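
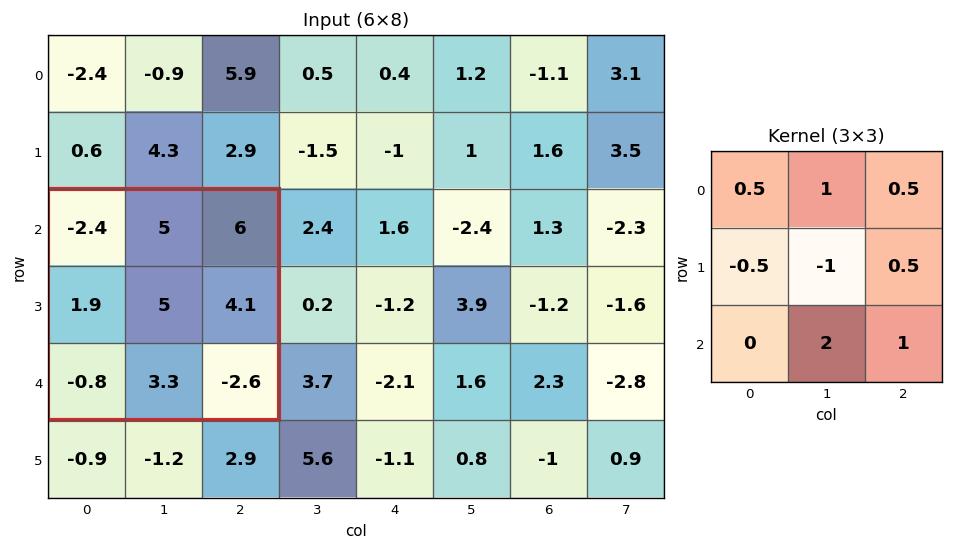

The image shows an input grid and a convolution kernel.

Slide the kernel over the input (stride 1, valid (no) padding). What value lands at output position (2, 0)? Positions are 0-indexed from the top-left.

6.9

The receptive field on the input at this output position is [-2.4 5 6 / 1.9 5 4.1 / -0.8 3.3 -2.6]. Elementwise product with the kernel and sum: -2.4·0.5 + 5·1 + 6·0.5 + 1.9·-0.5 + 5·-1 + 4.1·0.5 + 3.3·2 + -2.6·1.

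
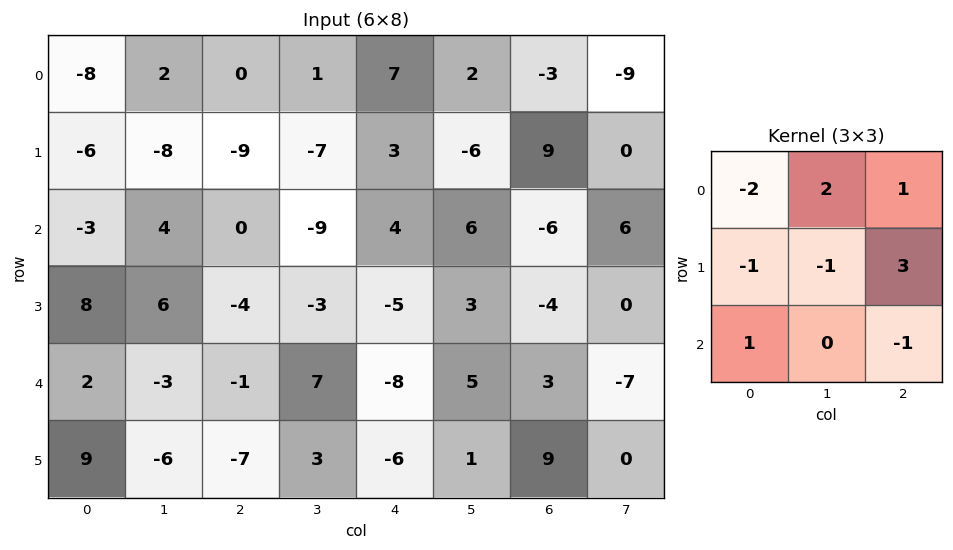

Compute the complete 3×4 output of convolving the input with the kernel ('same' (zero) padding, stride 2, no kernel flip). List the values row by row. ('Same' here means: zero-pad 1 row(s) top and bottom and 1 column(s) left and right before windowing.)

Output[0,0]: The receptive field on the zero-padded input at this output position is [0 0 0 / 0 -8 2 / 0 -6 -8]. Elementwise product with the kernel and sum: 0·-2 + 0·2 + 0·1 + 0·-1 + -8·-1 + 2·3 + 0·1 + -8·-1.
Output[0,1]: The receptive field on the zero-padded input at this output position is [0 0 0 / 2 0 1 / -8 -9 -7]. Elementwise product with the kernel and sum: 0·-2 + 0·2 + 0·1 + 2·-1 + 0·-1 + 1·3 + -8·1 + -7·-1.

22 0 -3 -32
-11 -31 31 51
17 -7 17 -42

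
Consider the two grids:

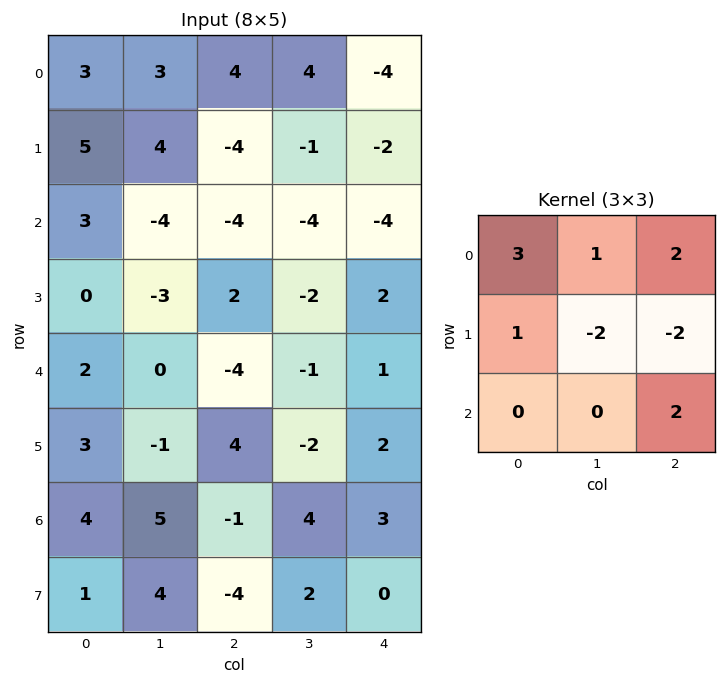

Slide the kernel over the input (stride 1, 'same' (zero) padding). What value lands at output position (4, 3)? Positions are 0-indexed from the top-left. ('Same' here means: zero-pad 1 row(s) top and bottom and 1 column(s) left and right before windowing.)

8

The receptive field on the zero-padded input at this output position is [2 -2 2 / -4 -1 1 / 4 -2 2]. Elementwise product with the kernel and sum: 2·3 + -2·1 + 2·2 + -4·1 + -1·-2 + 1·-2 + 2·2.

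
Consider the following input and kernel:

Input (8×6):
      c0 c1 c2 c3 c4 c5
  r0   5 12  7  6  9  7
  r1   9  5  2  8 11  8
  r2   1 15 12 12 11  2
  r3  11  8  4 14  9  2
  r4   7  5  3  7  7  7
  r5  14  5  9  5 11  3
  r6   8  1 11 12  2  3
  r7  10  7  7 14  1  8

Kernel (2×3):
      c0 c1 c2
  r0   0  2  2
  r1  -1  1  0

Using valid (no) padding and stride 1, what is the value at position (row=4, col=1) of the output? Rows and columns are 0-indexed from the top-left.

24

The receptive field on the input at this output position is [5 3 7 / 5 9 5]. Elementwise product with the kernel and sum: 3·2 + 7·2 + 5·-1 + 9·1.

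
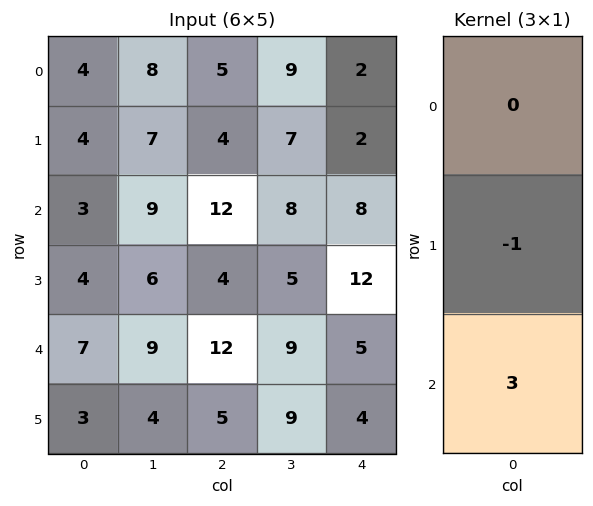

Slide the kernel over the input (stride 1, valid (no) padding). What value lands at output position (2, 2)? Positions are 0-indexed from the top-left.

32

The receptive field on the input at this output position is [12 / 4 / 12]. Elementwise product with the kernel and sum: 4·-1 + 12·3.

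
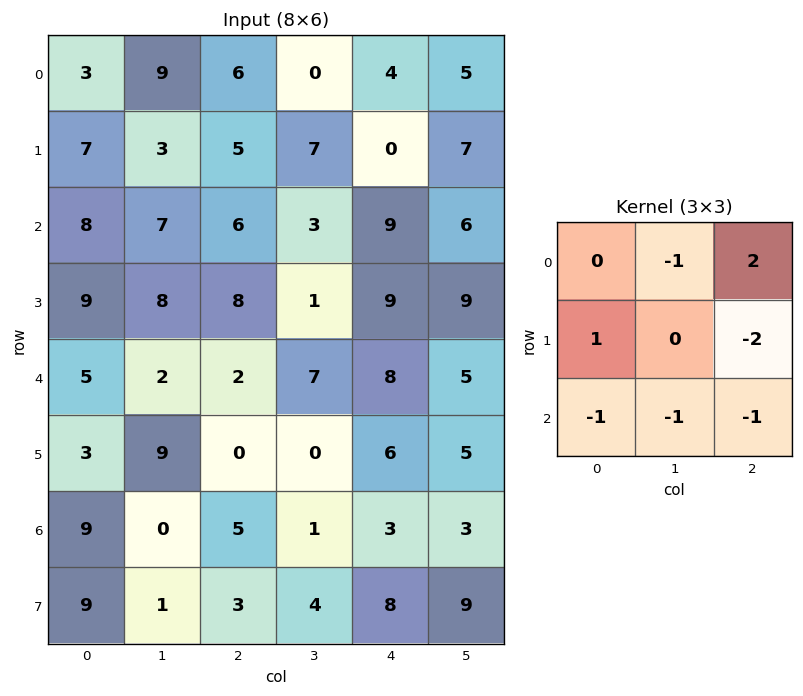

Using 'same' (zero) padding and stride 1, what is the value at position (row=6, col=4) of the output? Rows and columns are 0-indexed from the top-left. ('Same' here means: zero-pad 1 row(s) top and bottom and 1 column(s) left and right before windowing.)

-22

The receptive field on the zero-padded input at this output position is [0 6 5 / 1 3 3 / 4 8 9]. Elementwise product with the kernel and sum: 6·-1 + 5·2 + 1·1 + 3·-2 + 4·-1 + 8·-1 + 9·-1.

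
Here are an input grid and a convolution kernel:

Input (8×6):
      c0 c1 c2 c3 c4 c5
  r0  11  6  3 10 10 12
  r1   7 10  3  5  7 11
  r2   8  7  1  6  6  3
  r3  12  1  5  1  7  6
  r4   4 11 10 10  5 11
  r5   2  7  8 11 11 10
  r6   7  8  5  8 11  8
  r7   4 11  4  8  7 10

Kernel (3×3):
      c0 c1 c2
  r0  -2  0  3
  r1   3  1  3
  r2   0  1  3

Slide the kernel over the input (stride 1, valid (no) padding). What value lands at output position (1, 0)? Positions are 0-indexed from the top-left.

45

The receptive field on the input at this output position is [7 10 3 / 8 7 1 / 12 1 5]. Elementwise product with the kernel and sum: 7·-2 + 3·3 + 8·3 + 7·1 + 1·3 + 1·1 + 5·3.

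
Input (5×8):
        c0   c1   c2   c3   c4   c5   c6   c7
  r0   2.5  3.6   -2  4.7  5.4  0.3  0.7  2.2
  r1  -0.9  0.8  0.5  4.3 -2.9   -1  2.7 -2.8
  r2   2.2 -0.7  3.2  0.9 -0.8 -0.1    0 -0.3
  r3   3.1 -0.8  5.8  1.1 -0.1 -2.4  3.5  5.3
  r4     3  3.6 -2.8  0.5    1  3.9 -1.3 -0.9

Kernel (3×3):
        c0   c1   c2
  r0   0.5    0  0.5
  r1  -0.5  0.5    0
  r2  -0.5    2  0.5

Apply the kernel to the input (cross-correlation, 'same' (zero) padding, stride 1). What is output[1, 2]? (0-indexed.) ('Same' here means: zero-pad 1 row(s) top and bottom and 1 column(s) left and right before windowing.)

11.2

The receptive field on the zero-padded input at this output position is [3.6 -2 4.7 / 0.8 0.5 4.3 / -0.7 3.2 0.9]. Elementwise product with the kernel and sum: 3.6·0.5 + 4.7·0.5 + 0.8·-0.5 + 0.5·0.5 + -0.7·-0.5 + 3.2·2 + 0.9·0.5.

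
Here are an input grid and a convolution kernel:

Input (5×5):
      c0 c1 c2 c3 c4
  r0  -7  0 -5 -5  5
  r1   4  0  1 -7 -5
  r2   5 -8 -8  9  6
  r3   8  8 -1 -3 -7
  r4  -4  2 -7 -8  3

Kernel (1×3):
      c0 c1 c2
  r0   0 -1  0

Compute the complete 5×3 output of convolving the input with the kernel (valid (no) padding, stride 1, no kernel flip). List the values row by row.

Output[0,0]: The receptive field on the input at this output position is [-7 0 -5]. Elementwise product with the kernel and sum: 0·-1.

0 5 5
0 -1 7
8 8 -9
-8 1 3
-2 7 8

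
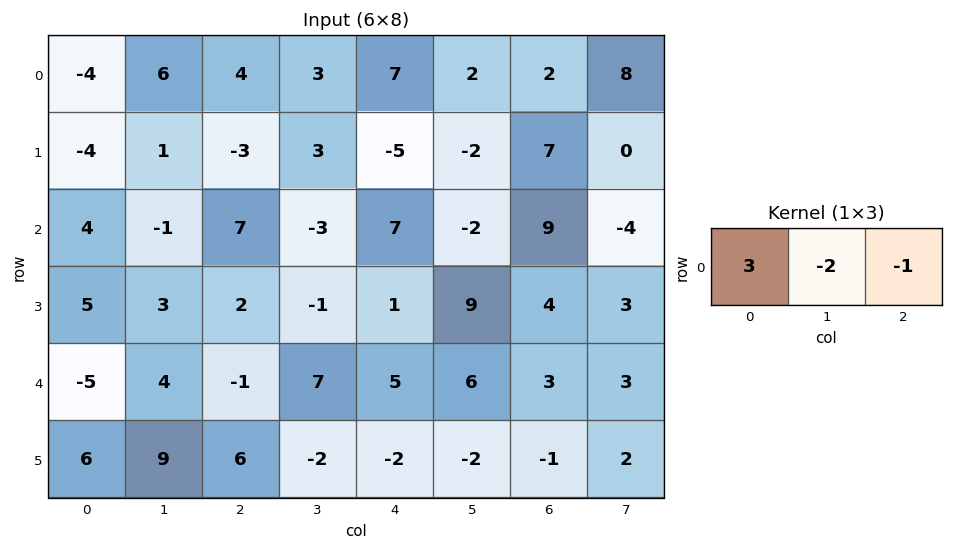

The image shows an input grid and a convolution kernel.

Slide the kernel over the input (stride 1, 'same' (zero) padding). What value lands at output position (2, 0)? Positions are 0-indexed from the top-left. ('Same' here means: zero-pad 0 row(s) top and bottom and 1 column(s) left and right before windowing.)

-7

The receptive field on the zero-padded input at this output position is [0 4 -1]. Elementwise product with the kernel and sum: 0·3 + 4·-2 + -1·-1.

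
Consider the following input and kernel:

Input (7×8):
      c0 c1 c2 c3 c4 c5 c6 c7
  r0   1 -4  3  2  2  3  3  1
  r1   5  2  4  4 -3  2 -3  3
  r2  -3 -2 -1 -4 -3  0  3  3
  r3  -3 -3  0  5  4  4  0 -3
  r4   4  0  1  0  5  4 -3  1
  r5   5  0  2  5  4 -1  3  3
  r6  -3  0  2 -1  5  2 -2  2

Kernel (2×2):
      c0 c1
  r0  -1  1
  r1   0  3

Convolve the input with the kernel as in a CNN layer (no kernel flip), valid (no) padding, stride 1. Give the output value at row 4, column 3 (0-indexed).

17

The receptive field on the input at this output position is [0 5 / 5 4]. Elementwise product with the kernel and sum: 0·-1 + 5·1 + 4·3.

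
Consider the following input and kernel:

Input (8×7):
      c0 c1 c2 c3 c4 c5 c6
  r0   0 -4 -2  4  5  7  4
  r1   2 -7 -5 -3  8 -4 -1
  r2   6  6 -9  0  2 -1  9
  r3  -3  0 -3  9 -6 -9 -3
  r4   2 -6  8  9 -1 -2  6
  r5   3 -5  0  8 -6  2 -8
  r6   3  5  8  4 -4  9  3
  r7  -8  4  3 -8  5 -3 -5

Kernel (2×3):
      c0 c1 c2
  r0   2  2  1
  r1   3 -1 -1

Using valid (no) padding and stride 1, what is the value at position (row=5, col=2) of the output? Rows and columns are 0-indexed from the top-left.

34

The receptive field on the input at this output position is [0 8 -6 / 8 4 -4]. Elementwise product with the kernel and sum: 0·2 + 8·2 + -6·1 + 8·3 + 4·-1 + -4·-1.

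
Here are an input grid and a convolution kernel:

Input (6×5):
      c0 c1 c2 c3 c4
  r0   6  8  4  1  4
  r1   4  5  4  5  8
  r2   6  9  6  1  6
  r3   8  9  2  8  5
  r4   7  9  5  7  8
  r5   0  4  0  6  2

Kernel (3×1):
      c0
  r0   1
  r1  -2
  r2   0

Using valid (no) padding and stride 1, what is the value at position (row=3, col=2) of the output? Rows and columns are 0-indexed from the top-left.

-8

The receptive field on the input at this output position is [2 / 5 / 0]. Elementwise product with the kernel and sum: 2·1 + 5·-2.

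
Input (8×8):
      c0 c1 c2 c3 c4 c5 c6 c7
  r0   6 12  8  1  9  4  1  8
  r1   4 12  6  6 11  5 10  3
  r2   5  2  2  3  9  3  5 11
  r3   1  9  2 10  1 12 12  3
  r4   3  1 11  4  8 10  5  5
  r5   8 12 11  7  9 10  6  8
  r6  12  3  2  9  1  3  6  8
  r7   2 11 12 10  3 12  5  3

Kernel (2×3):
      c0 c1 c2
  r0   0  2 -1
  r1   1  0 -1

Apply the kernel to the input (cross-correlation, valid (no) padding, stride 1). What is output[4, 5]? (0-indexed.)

The receptive field on the input at this output position is [10 5 5 / 10 6 8]. Elementwise product with the kernel and sum: 5·2 + 5·-1 + 10·1 + 8·-1.

7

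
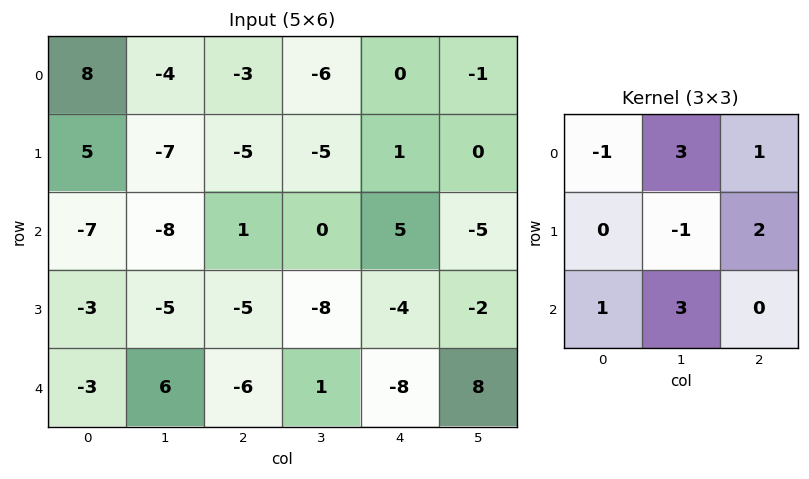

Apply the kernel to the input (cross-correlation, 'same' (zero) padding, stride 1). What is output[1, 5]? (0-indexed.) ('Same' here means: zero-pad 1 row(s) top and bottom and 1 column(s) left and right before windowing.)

-13

The receptive field on the zero-padded input at this output position is [0 -1 0 / 1 0 0 / 5 -5 0]. Elementwise product with the kernel and sum: 0·-1 + -1·3 + 0·1 + 0·-1 + 0·2 + 5·1 + -5·3.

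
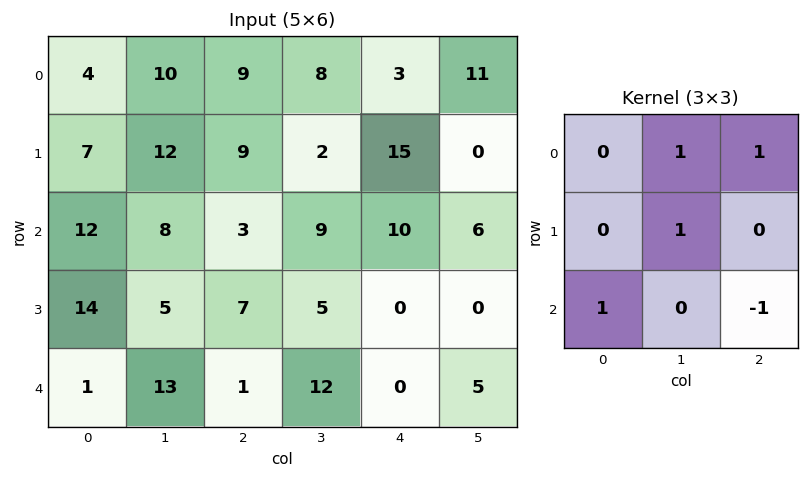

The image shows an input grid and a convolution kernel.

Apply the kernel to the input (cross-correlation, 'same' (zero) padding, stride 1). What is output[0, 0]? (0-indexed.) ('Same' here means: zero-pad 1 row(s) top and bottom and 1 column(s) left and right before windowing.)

The receptive field on the zero-padded input at this output position is [0 0 0 / 0 4 10 / 0 7 12]. Elementwise product with the kernel and sum: 0·1 + 0·1 + 4·1 + 0·1 + 12·-1.

-8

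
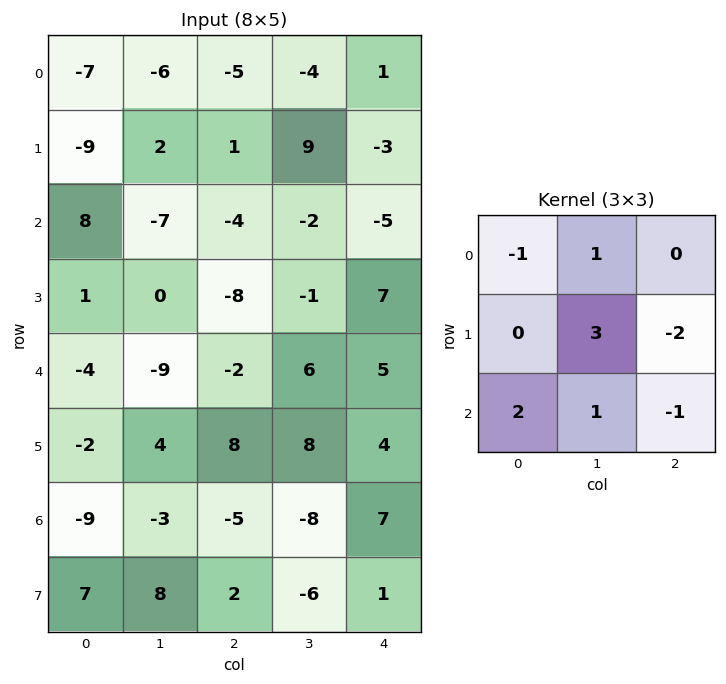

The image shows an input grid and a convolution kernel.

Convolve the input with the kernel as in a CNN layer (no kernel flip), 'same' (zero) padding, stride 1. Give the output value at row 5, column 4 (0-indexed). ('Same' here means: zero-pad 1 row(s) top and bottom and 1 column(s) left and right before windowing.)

2

The receptive field on the zero-padded input at this output position is [6 5 0 / 8 4 0 / -8 7 0]. Elementwise product with the kernel and sum: 6·-1 + 5·1 + 4·3 + 0·-2 + -8·2 + 7·1 + 0·-1.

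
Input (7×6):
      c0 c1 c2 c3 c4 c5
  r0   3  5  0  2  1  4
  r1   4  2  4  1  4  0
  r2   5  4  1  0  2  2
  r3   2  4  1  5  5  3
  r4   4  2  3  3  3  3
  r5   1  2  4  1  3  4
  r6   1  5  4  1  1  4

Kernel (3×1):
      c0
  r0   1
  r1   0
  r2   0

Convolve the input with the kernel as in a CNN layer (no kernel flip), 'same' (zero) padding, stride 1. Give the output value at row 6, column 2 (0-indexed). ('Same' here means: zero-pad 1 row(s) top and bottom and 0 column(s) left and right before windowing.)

The receptive field on the zero-padded input at this output position is [4 / 4 / 0]. Elementwise product with the kernel and sum: 4·1.

4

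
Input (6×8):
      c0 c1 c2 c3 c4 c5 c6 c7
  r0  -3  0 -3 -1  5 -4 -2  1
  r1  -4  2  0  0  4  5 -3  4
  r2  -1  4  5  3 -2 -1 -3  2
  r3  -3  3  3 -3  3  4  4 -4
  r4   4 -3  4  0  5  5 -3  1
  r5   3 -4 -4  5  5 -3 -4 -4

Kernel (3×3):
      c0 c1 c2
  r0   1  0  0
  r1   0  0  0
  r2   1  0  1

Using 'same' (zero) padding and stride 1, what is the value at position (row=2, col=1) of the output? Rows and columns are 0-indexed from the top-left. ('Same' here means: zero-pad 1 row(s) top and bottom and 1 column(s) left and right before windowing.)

The receptive field on the zero-padded input at this output position is [-4 2 0 / -1 4 5 / -3 3 3]. Elementwise product with the kernel and sum: -4·1 + -3·1 + 3·1.

-4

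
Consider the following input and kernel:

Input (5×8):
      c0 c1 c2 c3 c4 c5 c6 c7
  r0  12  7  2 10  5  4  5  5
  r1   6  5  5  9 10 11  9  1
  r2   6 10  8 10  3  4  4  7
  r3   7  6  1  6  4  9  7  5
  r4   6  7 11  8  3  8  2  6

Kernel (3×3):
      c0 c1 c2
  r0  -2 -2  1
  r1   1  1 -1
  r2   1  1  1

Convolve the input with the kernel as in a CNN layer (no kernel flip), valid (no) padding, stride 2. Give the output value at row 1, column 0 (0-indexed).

12

The receptive field on the input at this output position is [6 10 8 / 7 6 1 / 6 7 11]. Elementwise product with the kernel and sum: 6·-2 + 10·-2 + 8·1 + 7·1 + 6·1 + 1·-1 + 6·1 + 7·1 + 11·1.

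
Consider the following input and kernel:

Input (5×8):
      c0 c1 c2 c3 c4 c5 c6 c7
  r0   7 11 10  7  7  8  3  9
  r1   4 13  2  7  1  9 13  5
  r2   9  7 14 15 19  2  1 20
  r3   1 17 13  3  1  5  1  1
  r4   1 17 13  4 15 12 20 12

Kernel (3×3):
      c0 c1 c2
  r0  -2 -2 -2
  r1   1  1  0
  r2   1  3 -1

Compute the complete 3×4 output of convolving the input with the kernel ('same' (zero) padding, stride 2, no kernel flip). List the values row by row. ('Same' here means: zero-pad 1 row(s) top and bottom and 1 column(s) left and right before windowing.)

6 33 15 54
-39 30 1 -44
-35 -36 1 18

Output[0,0]: The receptive field on the zero-padded input at this output position is [0 0 0 / 0 7 11 / 0 4 13]. Elementwise product with the kernel and sum: 0·-2 + 0·-2 + 0·-2 + 0·1 + 7·1 + 0·1 + 4·3 + 13·-1.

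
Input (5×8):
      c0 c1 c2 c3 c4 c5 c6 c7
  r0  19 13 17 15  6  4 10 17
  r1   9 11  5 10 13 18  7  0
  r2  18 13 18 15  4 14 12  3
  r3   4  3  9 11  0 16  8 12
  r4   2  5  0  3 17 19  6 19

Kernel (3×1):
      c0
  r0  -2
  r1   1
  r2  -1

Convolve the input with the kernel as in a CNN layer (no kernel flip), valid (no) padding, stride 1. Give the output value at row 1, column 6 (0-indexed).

-10

The receptive field on the input at this output position is [7 / 12 / 8]. Elementwise product with the kernel and sum: 7·-2 + 12·1 + 8·-1.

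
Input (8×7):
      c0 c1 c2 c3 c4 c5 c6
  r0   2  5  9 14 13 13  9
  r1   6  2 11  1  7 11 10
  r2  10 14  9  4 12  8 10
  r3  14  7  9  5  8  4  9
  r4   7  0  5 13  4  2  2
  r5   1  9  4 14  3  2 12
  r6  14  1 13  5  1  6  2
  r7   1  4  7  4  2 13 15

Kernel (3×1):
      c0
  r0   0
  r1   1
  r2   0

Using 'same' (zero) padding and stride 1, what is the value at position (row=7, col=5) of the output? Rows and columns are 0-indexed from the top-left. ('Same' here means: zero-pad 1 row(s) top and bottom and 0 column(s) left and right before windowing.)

13

The receptive field on the zero-padded input at this output position is [6 / 13 / 0]. Elementwise product with the kernel and sum: 13·1.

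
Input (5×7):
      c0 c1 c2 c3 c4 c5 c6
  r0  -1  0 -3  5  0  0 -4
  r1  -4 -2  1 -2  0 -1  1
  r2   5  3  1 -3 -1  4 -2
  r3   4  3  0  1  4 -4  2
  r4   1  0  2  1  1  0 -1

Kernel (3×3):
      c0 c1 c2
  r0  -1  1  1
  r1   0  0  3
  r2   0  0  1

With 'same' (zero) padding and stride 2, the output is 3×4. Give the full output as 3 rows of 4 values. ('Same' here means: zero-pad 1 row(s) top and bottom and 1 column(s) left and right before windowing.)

Output[0,0]: The receptive field on the zero-padded input at this output position is [0 0 0 / 0 -1 0 / 0 -4 -2]. Elementwise product with the kernel and sum: 0·-1 + 0·1 + 0·1 + 0·3 + -2·1.
Output[0,1]: The receptive field on the zero-padded input at this output position is [0 0 0 / 0 -3 5 / -2 1 -2]. Elementwise product with the kernel and sum: 0·-1 + 0·1 + 0·1 + 5·3 + -2·1.

-2 13 -1 0
6 -7 9 2
7 1 -1 6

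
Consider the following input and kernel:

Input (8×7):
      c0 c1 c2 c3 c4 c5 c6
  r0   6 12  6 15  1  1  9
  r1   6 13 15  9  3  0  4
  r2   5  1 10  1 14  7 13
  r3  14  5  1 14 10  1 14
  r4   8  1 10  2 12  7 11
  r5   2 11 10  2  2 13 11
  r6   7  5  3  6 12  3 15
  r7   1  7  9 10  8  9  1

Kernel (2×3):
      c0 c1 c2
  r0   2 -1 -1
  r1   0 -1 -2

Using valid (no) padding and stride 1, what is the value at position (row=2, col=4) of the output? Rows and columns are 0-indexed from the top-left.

The receptive field on the input at this output position is [14 7 13 / 10 1 14]. Elementwise product with the kernel and sum: 14·2 + 7·-1 + 13·-1 + 1·-1 + 14·-2.

-21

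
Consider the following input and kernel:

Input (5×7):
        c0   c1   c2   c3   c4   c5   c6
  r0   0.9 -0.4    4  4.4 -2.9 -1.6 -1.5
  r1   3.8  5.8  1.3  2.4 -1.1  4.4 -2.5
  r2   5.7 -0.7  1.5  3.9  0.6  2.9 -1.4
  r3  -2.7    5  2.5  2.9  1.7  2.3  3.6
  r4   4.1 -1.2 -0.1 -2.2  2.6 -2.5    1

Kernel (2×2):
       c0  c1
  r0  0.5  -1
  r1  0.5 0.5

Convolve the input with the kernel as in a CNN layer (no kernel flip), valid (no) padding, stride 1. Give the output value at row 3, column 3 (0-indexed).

-0.05

The receptive field on the input at this output position is [2.9 1.7 / -2.2 2.6]. Elementwise product with the kernel and sum: 2.9·0.5 + 1.7·-1 + -2.2·0.5 + 2.6·0.5.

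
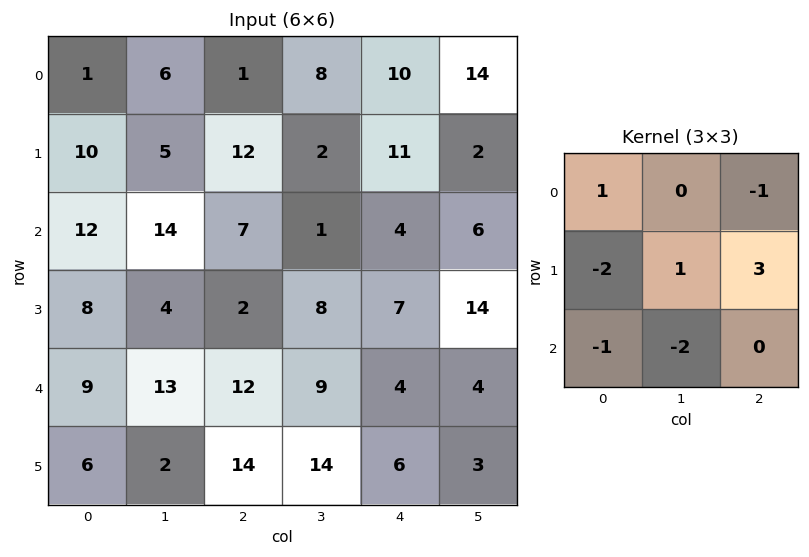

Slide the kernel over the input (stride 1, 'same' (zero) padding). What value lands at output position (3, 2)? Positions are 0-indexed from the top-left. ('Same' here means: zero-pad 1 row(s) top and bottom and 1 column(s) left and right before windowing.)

The receptive field on the zero-padded input at this output position is [14 7 1 / 4 2 8 / 13 12 9]. Elementwise product with the kernel and sum: 14·1 + 1·-1 + 4·-2 + 2·1 + 8·3 + 13·-1 + 12·-2.

-6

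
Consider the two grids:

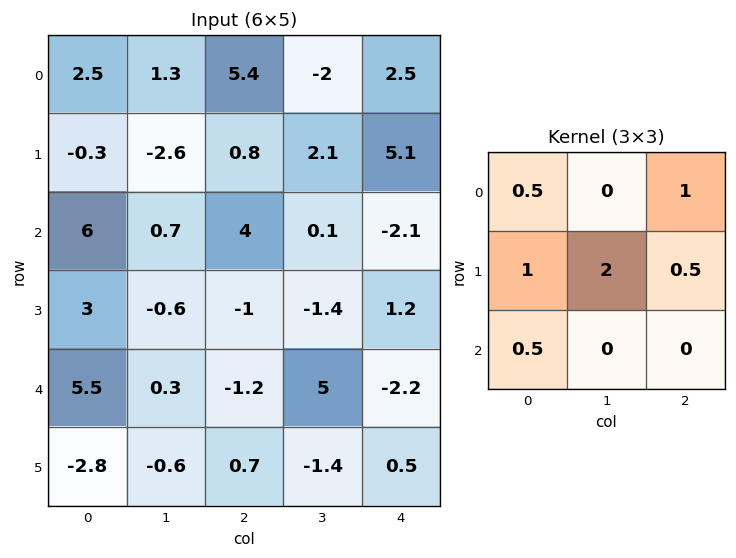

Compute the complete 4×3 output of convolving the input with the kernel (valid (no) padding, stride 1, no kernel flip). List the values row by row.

4.55 -0.95 14.75
11.55 9.25 8.15
11.05 -2.7 -3.9
4.6 -1.6 8.75

Output[0,0]: The receptive field on the input at this output position is [2.5 1.3 5.4 / -0.3 -2.6 0.8 / 6 0.7 4]. Elementwise product with the kernel and sum: 2.5·0.5 + 5.4·1 + -0.3·1 + -2.6·2 + 0.8·0.5 + 6·0.5.
Output[0,1]: The receptive field on the input at this output position is [1.3 5.4 -2 / -2.6 0.8 2.1 / 0.7 4 0.1]. Elementwise product with the kernel and sum: 1.3·0.5 + -2·1 + -2.6·1 + 0.8·2 + 2.1·0.5 + 0.7·0.5.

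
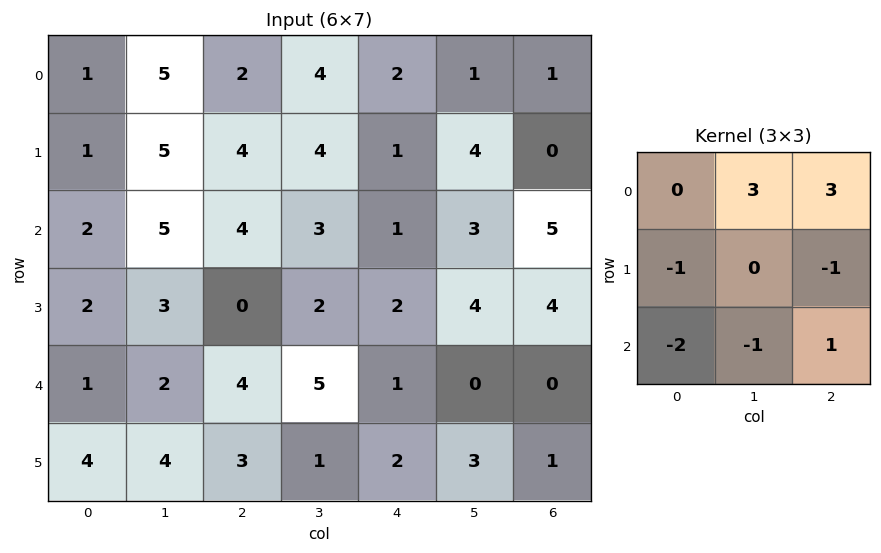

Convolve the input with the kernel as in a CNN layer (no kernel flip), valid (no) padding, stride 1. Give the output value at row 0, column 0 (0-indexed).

11

The receptive field on the input at this output position is [1 5 2 / 1 5 4 / 2 5 4]. Elementwise product with the kernel and sum: 5·3 + 2·3 + 1·-1 + 4·-1 + 2·-2 + 5·-1 + 4·1.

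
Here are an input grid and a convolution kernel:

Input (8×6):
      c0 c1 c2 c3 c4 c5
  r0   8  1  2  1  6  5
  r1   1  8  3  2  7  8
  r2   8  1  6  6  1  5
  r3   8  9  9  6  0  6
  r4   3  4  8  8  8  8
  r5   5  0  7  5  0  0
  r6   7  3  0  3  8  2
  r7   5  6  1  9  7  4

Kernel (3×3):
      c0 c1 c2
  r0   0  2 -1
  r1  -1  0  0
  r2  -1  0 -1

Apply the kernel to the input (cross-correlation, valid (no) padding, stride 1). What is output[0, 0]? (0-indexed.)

-15

The receptive field on the input at this output position is [8 1 2 / 1 8 3 / 8 1 6]. Elementwise product with the kernel and sum: 1·2 + 2·-1 + 1·-1 + 8·-1 + 6·-1.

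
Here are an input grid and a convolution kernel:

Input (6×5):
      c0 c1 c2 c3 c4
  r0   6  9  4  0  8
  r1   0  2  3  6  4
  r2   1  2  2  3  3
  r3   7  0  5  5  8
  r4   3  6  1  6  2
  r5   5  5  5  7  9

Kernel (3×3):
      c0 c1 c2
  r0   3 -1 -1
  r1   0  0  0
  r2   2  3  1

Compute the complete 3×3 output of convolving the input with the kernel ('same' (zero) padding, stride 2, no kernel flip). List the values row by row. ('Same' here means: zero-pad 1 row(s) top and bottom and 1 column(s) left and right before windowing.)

Output[0,0]: The receptive field on the zero-padded input at this output position is [0 0 0 / 0 6 9 / 0 0 2]. Elementwise product with the kernel and sum: 0·3 + 0·-1 + 0·-1 + 0·2 + 0·3 + 2·1.

2 19 24
19 17 48
13 22 48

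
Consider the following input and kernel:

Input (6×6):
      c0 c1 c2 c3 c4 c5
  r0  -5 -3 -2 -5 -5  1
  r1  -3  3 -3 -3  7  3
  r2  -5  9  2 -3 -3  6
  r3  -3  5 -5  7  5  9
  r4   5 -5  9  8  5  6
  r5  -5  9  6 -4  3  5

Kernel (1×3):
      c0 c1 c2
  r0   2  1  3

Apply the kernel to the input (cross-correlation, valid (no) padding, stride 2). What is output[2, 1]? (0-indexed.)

The receptive field on the input at this output position is [9 8 5]. Elementwise product with the kernel and sum: 9·2 + 8·1 + 5·3.

41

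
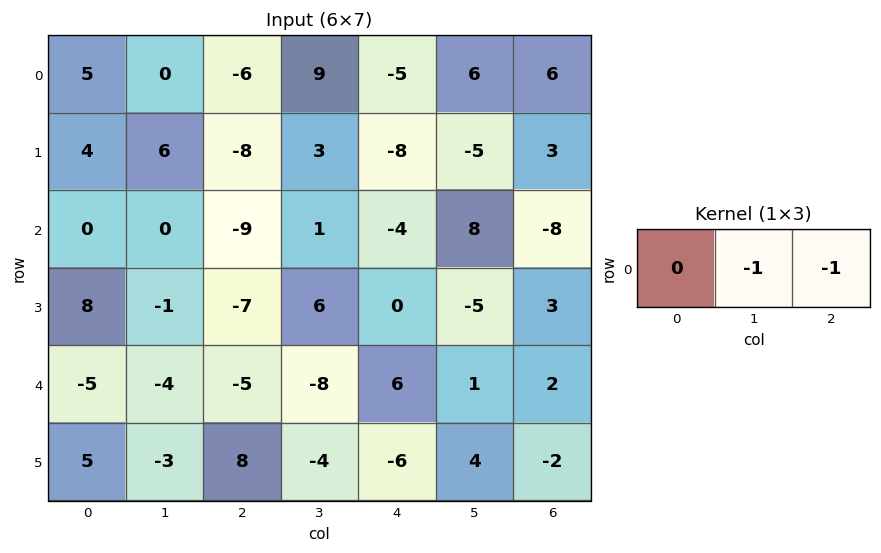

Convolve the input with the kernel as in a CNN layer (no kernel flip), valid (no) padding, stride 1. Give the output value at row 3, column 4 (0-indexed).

The receptive field on the input at this output position is [0 -5 3]. Elementwise product with the kernel and sum: -5·-1 + 3·-1.

2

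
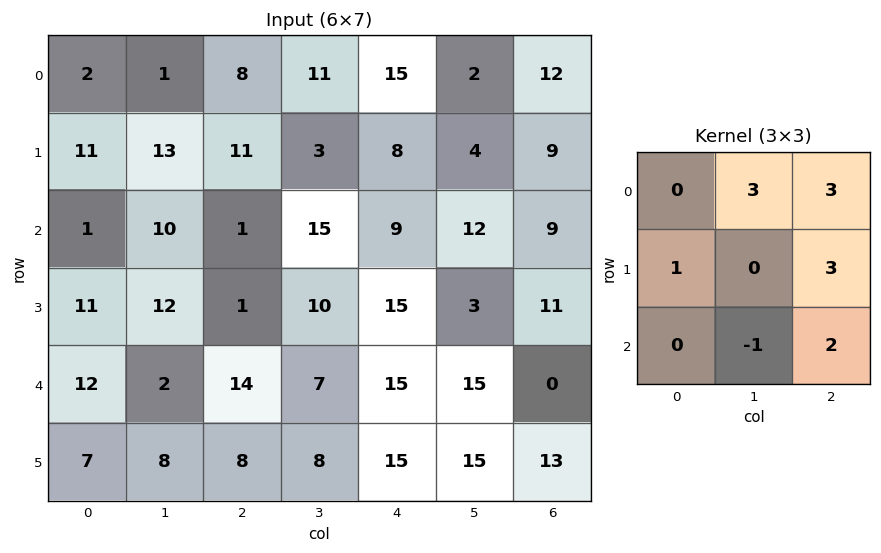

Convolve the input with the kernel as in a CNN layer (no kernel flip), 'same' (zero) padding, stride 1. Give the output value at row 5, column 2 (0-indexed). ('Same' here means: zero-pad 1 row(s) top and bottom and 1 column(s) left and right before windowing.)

The receptive field on the zero-padded input at this output position is [2 14 7 / 8 8 8 / 0 0 0]. Elementwise product with the kernel and sum: 14·3 + 7·3 + 8·1 + 8·3 + 0·-1 + 0·2.

95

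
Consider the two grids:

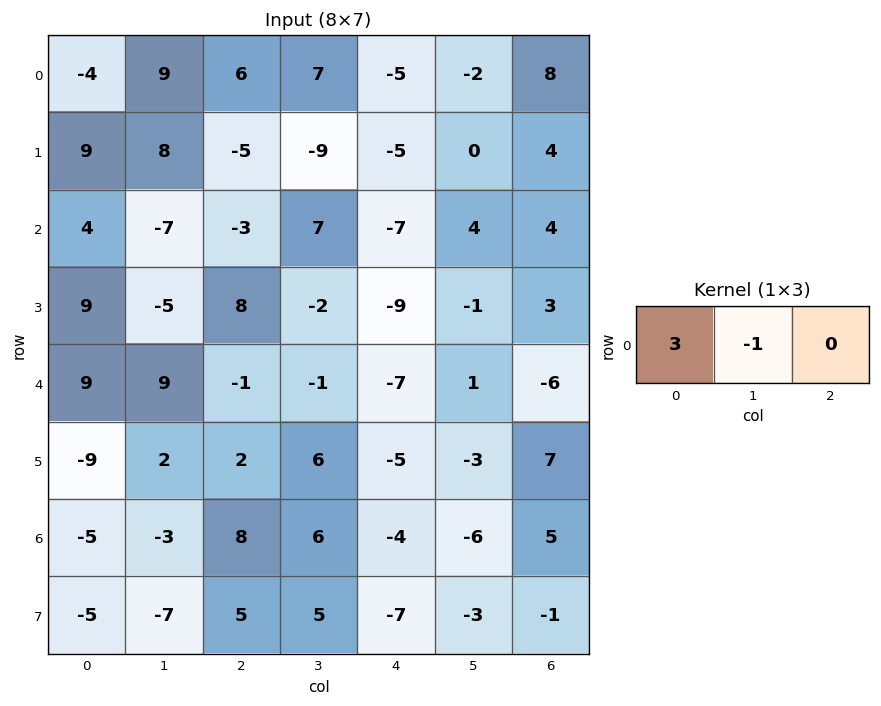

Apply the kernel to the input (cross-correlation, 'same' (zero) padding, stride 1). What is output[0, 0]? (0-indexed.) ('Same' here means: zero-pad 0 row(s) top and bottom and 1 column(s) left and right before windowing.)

4

The receptive field on the zero-padded input at this output position is [0 -4 9]. Elementwise product with the kernel and sum: 0·3 + -4·-1.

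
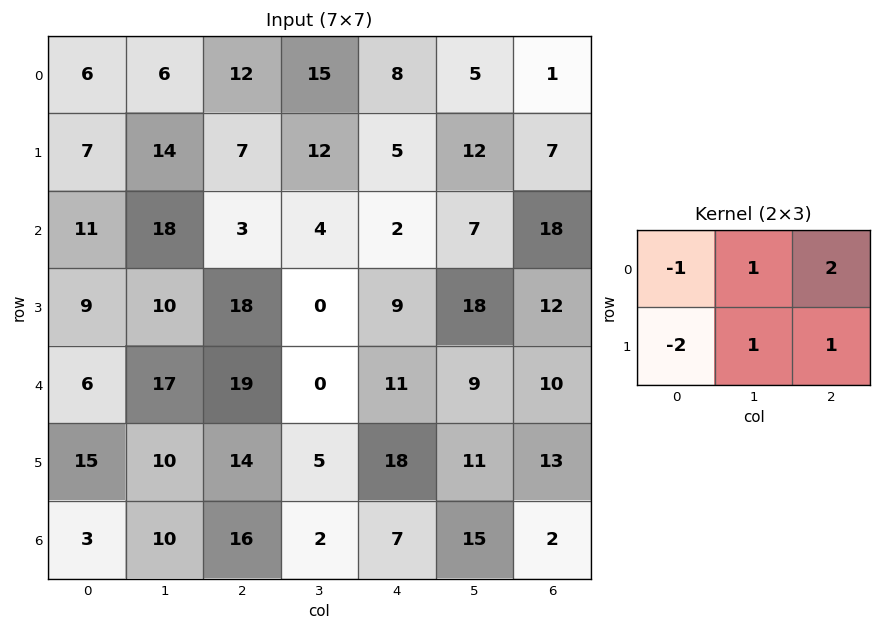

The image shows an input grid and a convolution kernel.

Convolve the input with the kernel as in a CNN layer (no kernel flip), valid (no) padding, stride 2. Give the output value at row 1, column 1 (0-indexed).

The receptive field on the input at this output position is [3 4 2 / 18 0 9]. Elementwise product with the kernel and sum: 3·-1 + 4·1 + 2·2 + 18·-2 + 0·1 + 9·1.

-22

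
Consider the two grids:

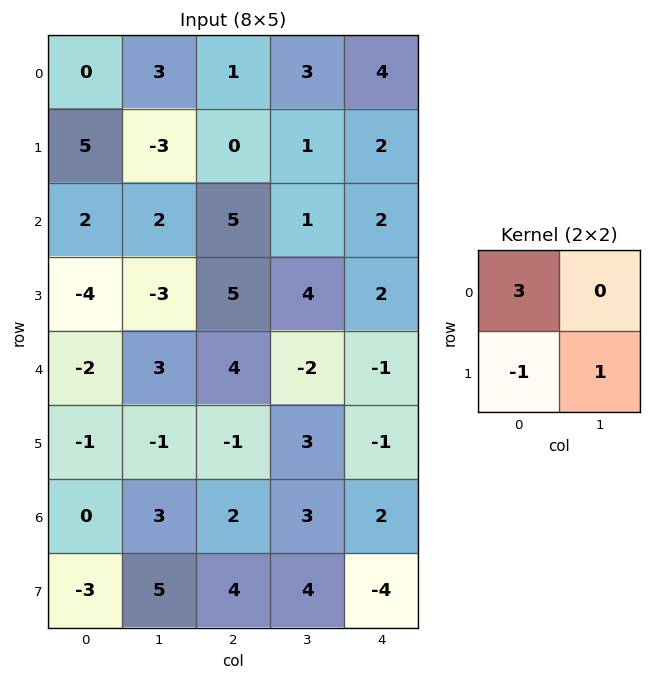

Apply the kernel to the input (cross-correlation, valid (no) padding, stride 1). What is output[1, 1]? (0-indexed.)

The receptive field on the input at this output position is [-3 0 / 2 5]. Elementwise product with the kernel and sum: -3·3 + 2·-1 + 5·1.

-6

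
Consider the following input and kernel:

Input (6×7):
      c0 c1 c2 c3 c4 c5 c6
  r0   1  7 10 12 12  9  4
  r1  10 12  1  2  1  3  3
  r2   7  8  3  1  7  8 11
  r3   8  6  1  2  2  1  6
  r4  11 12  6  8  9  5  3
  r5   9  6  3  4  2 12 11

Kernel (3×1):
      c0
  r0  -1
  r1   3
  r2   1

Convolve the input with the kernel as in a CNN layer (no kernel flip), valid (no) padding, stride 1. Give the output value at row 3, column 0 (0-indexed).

34

The receptive field on the input at this output position is [8 / 11 / 9]. Elementwise product with the kernel and sum: 8·-1 + 11·3 + 9·1.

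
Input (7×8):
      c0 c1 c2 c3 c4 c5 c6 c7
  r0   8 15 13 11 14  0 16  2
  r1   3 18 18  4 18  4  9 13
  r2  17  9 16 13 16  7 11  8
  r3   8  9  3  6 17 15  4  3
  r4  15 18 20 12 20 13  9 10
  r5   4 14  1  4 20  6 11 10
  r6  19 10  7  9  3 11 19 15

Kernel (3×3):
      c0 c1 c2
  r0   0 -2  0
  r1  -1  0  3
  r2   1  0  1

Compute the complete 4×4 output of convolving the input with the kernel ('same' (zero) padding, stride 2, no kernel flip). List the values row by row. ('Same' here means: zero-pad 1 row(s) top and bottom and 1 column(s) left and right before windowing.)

63 40 -3 23
30 9 -7 17
52 30 3 25
22 15 -16 12

Output[0,0]: The receptive field on the zero-padded input at this output position is [0 0 0 / 0 8 15 / 0 3 18]. Elementwise product with the kernel and sum: 0·-2 + 0·-1 + 15·3 + 0·1 + 18·1.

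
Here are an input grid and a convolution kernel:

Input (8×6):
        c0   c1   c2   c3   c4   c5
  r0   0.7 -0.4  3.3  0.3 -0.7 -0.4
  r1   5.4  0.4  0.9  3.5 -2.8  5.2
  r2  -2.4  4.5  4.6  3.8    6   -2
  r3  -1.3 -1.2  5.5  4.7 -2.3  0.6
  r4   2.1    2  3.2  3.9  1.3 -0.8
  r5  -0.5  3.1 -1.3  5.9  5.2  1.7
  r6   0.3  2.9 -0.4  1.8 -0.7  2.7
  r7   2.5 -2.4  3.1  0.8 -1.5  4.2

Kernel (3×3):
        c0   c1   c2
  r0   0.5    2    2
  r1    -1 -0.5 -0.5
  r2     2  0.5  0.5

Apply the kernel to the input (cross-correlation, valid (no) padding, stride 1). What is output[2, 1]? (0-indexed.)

The receptive field on the input at this output position is [4.5 4.6 3.8 / -1.2 5.5 4.7 / 2 3.2 3.9]. Elementwise product with the kernel and sum: 4.5·0.5 + 4.6·2 + 3.8·2 + -1.2·-1 + 5.5·-0.5 + 4.7·-0.5 + 2·2 + 3.2·0.5 + 3.9·0.5.

22.7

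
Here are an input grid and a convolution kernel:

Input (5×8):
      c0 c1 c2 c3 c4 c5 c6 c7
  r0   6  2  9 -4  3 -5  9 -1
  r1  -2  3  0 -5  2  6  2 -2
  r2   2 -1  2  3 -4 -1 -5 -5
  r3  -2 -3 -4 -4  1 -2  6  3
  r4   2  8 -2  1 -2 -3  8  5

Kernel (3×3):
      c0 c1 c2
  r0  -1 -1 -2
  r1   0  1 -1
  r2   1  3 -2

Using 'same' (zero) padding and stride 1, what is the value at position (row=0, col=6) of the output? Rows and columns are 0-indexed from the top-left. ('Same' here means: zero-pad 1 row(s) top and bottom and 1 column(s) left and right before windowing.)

The receptive field on the zero-padded input at this output position is [0 0 0 / -5 9 -1 / 6 2 -2]. Elementwise product with the kernel and sum: 0·-1 + 0·-1 + 0·-2 + 9·1 + -1·-1 + 6·1 + 2·3 + -2·-2.

26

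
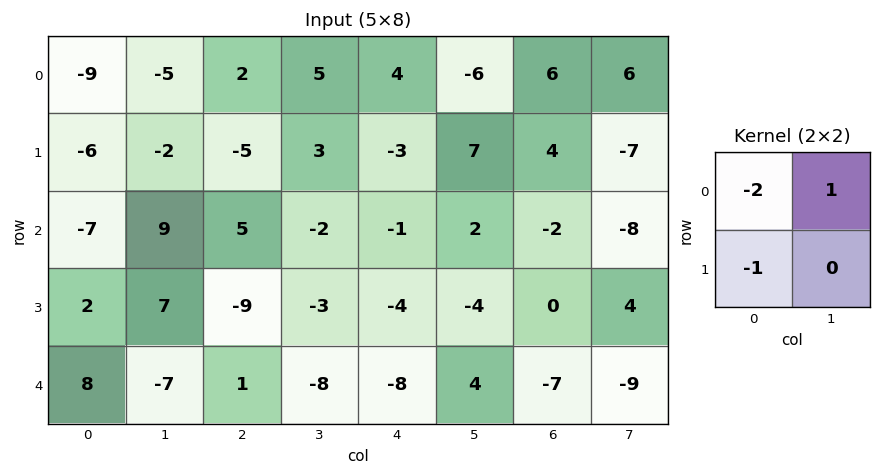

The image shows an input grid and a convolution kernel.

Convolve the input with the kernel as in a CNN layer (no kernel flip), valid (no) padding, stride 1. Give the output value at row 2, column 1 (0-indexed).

The receptive field on the input at this output position is [9 5 / 7 -9]. Elementwise product with the kernel and sum: 9·-2 + 5·1 + 7·-1.

-20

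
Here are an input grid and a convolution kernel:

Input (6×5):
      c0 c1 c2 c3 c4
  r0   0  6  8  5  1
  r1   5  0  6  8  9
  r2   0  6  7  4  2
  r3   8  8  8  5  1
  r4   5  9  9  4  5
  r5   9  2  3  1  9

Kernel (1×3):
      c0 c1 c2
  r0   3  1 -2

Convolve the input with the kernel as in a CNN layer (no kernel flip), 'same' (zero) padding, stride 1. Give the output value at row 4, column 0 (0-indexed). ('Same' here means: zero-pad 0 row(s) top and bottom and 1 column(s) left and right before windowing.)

The receptive field on the zero-padded input at this output position is [0 5 9]. Elementwise product with the kernel and sum: 0·3 + 5·1 + 9·-2.

-13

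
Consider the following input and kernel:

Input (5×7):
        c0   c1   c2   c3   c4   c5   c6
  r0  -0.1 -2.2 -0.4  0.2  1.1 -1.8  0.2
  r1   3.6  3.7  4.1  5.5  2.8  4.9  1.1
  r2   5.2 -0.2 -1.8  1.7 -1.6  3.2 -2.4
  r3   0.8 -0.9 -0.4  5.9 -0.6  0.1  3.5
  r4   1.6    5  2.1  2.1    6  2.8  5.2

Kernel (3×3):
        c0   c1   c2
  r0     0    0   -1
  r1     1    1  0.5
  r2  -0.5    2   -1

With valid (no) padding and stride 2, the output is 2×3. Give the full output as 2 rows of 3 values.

8.55 15.8 17.65
8.6 3.95 1.05

Output[0,0]: The receptive field on the input at this output position is [-0.1 -2.2 -0.4 / 3.6 3.7 4.1 / 5.2 -0.2 -1.8]. Elementwise product with the kernel and sum: -0.4·-1 + 3.6·1 + 3.7·1 + 4.1·0.5 + 5.2·-0.5 + -0.2·2 + -1.8·-1.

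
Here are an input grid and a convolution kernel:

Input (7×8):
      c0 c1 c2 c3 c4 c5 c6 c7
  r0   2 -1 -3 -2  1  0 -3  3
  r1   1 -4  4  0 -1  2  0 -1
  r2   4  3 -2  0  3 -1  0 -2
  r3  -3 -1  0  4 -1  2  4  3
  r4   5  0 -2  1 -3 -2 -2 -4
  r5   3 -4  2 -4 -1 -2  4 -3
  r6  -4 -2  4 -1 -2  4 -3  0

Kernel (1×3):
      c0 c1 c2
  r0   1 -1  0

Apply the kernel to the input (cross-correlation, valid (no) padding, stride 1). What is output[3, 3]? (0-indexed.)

The receptive field on the input at this output position is [4 -1 2]. Elementwise product with the kernel and sum: 4·1 + -1·-1.

5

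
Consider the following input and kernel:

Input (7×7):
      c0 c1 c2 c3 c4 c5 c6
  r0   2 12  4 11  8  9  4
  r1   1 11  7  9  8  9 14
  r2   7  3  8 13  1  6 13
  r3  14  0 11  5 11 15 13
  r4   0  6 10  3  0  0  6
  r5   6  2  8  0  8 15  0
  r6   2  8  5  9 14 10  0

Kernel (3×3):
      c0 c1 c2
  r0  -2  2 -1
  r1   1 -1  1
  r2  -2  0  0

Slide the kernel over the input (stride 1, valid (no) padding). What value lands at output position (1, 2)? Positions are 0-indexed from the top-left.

The receptive field on the input at this output position is [7 9 8 / 8 13 1 / 11 5 11]. Elementwise product with the kernel and sum: 7·-2 + 9·2 + 8·-1 + 8·1 + 13·-1 + 1·1 + 11·-2.

-30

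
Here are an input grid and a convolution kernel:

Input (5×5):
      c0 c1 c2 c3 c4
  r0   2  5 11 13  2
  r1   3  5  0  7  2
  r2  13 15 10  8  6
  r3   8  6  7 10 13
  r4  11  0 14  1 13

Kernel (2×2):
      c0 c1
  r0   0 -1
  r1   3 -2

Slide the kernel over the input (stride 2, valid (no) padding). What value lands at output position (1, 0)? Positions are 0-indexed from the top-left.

-3

The receptive field on the input at this output position is [13 15 / 8 6]. Elementwise product with the kernel and sum: 15·-1 + 8·3 + 6·-2.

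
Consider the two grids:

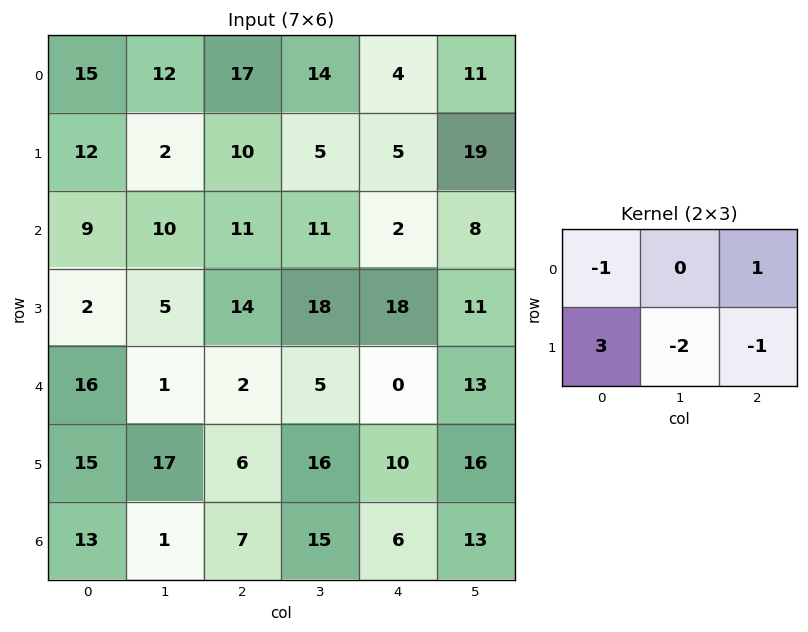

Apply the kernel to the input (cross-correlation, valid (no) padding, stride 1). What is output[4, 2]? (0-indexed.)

-26

The receptive field on the input at this output position is [2 5 0 / 6 16 10]. Elementwise product with the kernel and sum: 2·-1 + 0·1 + 6·3 + 16·-2 + 10·-1.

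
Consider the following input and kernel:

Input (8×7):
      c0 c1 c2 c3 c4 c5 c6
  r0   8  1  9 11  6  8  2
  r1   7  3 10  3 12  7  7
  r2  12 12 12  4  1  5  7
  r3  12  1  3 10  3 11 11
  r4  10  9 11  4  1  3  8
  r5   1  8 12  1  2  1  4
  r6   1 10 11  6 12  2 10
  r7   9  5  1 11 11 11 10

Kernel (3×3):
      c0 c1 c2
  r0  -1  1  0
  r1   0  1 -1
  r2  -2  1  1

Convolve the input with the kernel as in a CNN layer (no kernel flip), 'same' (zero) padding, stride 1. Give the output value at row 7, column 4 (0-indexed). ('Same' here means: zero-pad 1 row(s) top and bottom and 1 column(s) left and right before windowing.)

6

The receptive field on the zero-padded input at this output position is [6 12 2 / 11 11 11 / 0 0 0]. Elementwise product with the kernel and sum: 6·-1 + 12·1 + 11·1 + 11·-1 + 0·-2 + 0·1 + 0·1.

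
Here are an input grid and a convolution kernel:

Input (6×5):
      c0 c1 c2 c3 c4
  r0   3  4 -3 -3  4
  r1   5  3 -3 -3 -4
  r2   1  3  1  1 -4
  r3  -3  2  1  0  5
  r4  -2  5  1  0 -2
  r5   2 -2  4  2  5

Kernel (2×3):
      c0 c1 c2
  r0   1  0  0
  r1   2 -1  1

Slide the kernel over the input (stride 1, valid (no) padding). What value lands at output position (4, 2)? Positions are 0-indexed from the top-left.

The receptive field on the input at this output position is [1 0 -2 / 4 2 5]. Elementwise product with the kernel and sum: 1·1 + 4·2 + 2·-1 + 5·1.

12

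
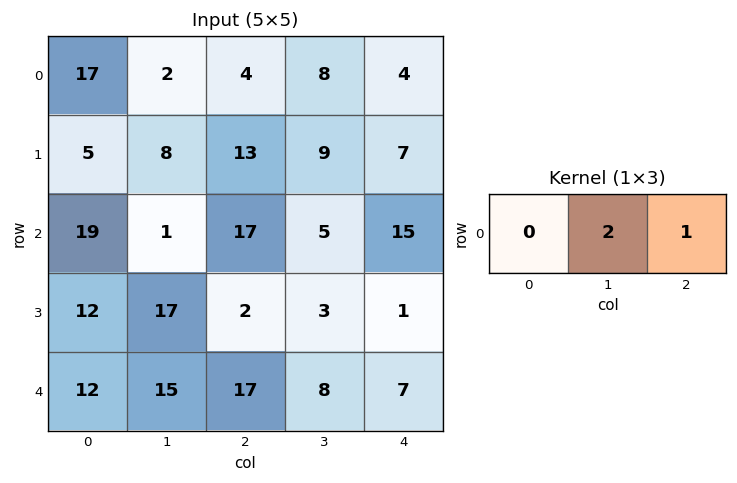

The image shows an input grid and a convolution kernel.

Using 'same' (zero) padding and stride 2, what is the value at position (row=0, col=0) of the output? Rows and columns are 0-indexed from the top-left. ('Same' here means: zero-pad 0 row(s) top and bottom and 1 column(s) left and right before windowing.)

36

The receptive field on the zero-padded input at this output position is [0 17 2]. Elementwise product with the kernel and sum: 17·2 + 2·1.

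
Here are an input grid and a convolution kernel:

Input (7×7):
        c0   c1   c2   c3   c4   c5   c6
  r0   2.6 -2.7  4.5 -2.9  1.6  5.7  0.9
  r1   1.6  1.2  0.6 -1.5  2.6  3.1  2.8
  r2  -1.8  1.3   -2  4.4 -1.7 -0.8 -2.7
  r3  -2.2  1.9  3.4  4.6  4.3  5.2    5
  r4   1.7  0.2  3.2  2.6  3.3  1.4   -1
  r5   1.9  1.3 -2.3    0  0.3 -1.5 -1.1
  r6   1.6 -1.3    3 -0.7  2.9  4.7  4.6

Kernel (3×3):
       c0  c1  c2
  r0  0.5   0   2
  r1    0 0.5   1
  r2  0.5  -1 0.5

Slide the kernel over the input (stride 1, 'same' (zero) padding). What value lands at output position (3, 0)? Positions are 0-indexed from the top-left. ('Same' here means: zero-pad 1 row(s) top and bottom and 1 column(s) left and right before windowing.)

The receptive field on the zero-padded input at this output position is [0 -1.8 1.3 / 0 -2.2 1.9 / 0 1.7 0.2]. Elementwise product with the kernel and sum: 0·0.5 + 1.3·2 + -2.2·0.5 + 1.9·1 + 0·0.5 + 1.7·-1 + 0.2·0.5.

1.8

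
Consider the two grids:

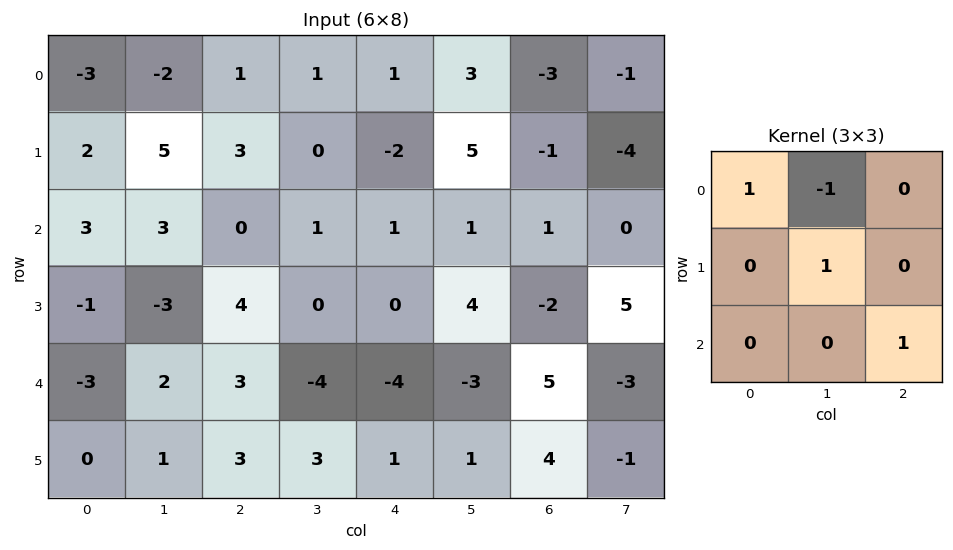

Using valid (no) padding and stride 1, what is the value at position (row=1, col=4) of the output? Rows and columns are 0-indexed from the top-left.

-8

The receptive field on the input at this output position is [-2 5 -1 / 1 1 1 / 0 4 -2]. Elementwise product with the kernel and sum: -2·1 + 5·-1 + 1·1 + -2·1.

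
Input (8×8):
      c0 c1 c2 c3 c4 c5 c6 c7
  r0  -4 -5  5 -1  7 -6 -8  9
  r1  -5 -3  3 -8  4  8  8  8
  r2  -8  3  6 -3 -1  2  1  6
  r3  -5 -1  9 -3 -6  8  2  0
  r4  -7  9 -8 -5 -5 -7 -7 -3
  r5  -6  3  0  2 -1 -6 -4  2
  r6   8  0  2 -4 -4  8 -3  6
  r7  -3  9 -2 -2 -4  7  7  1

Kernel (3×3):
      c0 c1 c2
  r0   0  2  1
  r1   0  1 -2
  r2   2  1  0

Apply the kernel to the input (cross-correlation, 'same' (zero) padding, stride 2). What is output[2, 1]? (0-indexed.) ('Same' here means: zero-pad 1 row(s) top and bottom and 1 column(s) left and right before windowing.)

The receptive field on the zero-padded input at this output position is [-1 9 -3 / 9 -8 -5 / 3 0 2]. Elementwise product with the kernel and sum: 9·2 + -3·1 + -8·1 + -5·-2 + 3·2 + 0·1.

23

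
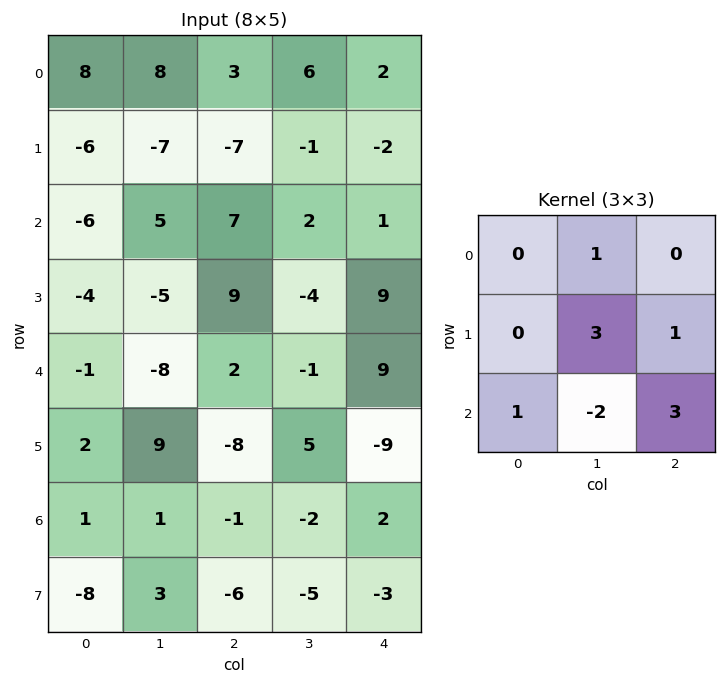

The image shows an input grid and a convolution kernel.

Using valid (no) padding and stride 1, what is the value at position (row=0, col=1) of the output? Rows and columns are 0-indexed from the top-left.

-22

The receptive field on the input at this output position is [8 3 6 / -7 -7 -1 / 5 7 2]. Elementwise product with the kernel and sum: 3·1 + -7·3 + -1·1 + 5·1 + 7·-2 + 2·3.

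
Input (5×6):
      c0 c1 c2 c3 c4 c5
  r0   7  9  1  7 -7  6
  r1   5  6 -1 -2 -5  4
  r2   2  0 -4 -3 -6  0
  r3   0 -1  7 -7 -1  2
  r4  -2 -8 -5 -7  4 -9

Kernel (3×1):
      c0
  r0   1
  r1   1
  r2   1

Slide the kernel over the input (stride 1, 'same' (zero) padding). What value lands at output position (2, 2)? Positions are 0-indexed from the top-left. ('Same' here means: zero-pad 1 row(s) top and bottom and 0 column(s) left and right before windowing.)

2

The receptive field on the zero-padded input at this output position is [-1 / -4 / 7]. Elementwise product with the kernel and sum: -1·1 + -4·1 + 7·1.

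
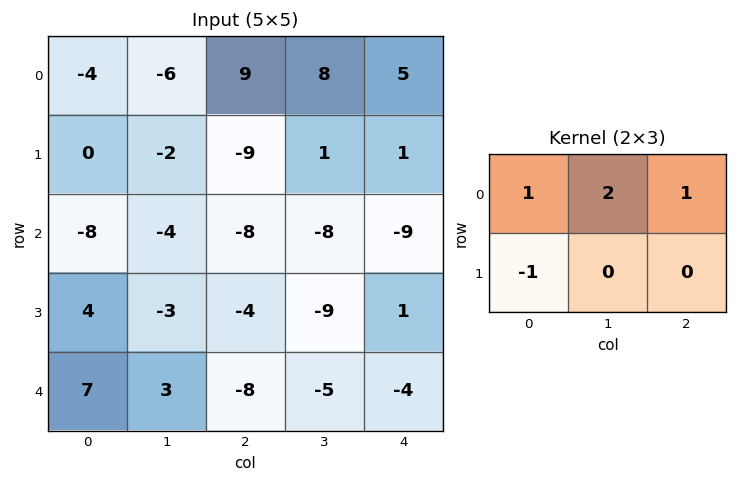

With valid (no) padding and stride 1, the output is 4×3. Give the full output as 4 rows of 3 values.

-7 22 39
-5 -15 2
-28 -25 -29
-13 -23 -13

Output[0,0]: The receptive field on the input at this output position is [-4 -6 9 / 0 -2 -9]. Elementwise product with the kernel and sum: -4·1 + -6·2 + 9·1 + 0·-1.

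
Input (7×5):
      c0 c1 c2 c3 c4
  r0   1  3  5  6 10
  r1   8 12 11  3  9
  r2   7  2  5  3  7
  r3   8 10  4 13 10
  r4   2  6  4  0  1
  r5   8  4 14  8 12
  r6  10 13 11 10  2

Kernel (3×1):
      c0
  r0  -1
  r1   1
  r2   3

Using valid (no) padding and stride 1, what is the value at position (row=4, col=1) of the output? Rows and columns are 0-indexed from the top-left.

The receptive field on the input at this output position is [6 / 4 / 13]. Elementwise product with the kernel and sum: 6·-1 + 4·1 + 13·3.

37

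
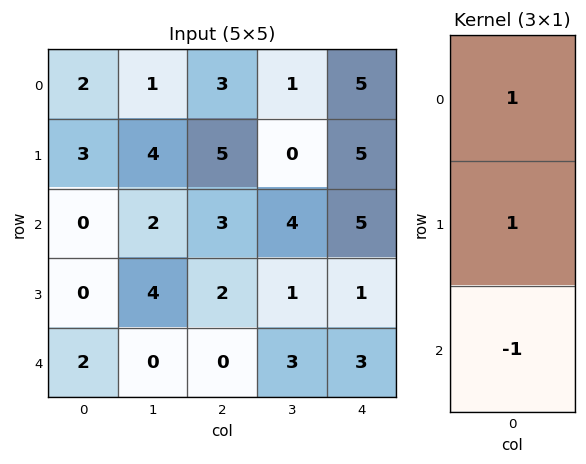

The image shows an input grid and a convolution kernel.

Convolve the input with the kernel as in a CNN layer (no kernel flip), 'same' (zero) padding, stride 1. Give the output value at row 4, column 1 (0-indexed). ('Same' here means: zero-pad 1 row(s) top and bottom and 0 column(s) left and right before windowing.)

4

The receptive field on the zero-padded input at this output position is [4 / 0 / 0]. Elementwise product with the kernel and sum: 4·1 + 0·1 + 0·-1.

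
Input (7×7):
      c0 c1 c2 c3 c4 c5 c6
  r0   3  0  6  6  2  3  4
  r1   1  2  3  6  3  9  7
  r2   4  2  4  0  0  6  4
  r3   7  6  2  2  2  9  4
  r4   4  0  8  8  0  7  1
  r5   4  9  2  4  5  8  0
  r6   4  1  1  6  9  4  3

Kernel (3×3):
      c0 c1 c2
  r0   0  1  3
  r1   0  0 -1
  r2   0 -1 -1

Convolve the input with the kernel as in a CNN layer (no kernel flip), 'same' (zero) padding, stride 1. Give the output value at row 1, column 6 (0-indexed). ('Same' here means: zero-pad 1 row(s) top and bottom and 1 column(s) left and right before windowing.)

The receptive field on the zero-padded input at this output position is [3 4 0 / 9 7 0 / 6 4 0]. Elementwise product with the kernel and sum: 4·1 + 0·3 + 0·-1 + 4·-1 + 0·-1.

0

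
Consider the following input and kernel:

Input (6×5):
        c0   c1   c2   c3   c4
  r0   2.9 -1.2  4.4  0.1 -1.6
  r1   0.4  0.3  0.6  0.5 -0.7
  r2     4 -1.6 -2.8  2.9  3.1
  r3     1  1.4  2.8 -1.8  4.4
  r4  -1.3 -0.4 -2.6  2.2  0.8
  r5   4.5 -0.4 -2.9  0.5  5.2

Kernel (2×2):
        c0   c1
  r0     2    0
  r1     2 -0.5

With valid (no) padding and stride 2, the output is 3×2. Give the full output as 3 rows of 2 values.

Output[0,0]: The receptive field on the input at this output position is [2.9 -1.2 / 0.4 0.3]. Elementwise product with the kernel and sum: 2.9·2 + 0.4·2 + 0.3·-0.5.

6.45 9.75
9.3 0.9
6.6 -11.25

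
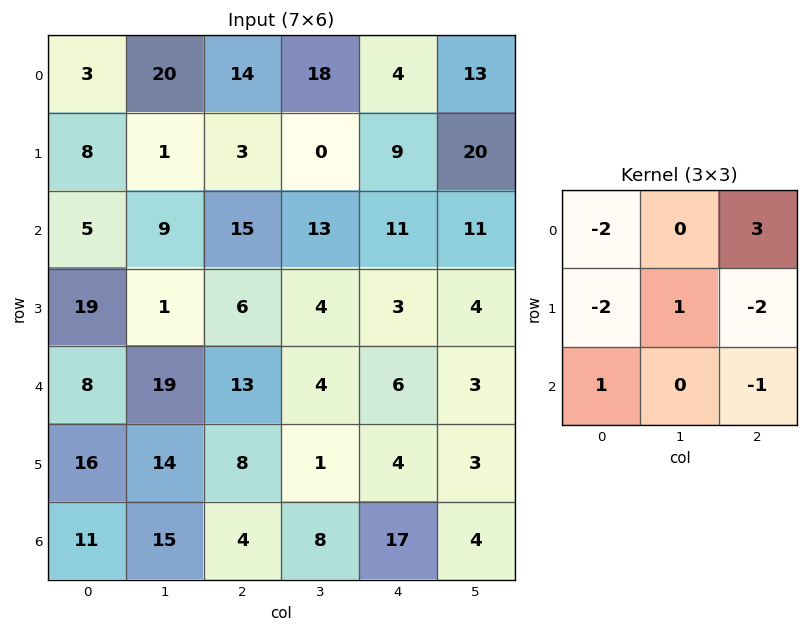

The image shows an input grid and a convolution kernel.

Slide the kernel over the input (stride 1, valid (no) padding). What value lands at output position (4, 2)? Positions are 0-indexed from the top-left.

-44

The receptive field on the input at this output position is [13 4 6 / 8 1 4 / 4 8 17]. Elementwise product with the kernel and sum: 13·-2 + 6·3 + 8·-2 + 1·1 + 4·-2 + 4·1 + 17·-1.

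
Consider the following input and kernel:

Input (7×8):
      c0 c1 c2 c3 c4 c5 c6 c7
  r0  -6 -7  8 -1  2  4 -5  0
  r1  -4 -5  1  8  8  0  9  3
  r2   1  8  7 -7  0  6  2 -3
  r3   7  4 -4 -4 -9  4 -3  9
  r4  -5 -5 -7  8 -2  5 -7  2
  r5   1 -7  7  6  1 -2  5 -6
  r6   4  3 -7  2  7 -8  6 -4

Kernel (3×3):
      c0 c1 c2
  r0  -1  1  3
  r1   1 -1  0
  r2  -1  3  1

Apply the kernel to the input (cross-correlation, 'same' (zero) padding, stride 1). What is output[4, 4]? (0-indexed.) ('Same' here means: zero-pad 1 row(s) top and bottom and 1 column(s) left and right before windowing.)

12

The receptive field on the zero-padded input at this output position is [-4 -9 4 / 8 -2 5 / 6 1 -2]. Elementwise product with the kernel and sum: -4·-1 + -9·1 + 4·3 + 8·1 + -2·-1 + 6·-1 + 1·3 + -2·1.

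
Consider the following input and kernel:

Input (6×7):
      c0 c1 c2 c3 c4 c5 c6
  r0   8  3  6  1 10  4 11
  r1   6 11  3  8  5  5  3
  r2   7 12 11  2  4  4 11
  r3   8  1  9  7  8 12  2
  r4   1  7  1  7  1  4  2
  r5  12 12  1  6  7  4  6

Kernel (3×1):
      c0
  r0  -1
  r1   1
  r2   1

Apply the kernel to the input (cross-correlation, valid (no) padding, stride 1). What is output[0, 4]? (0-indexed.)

-1

The receptive field on the input at this output position is [10 / 5 / 4]. Elementwise product with the kernel and sum: 10·-1 + 5·1 + 4·1.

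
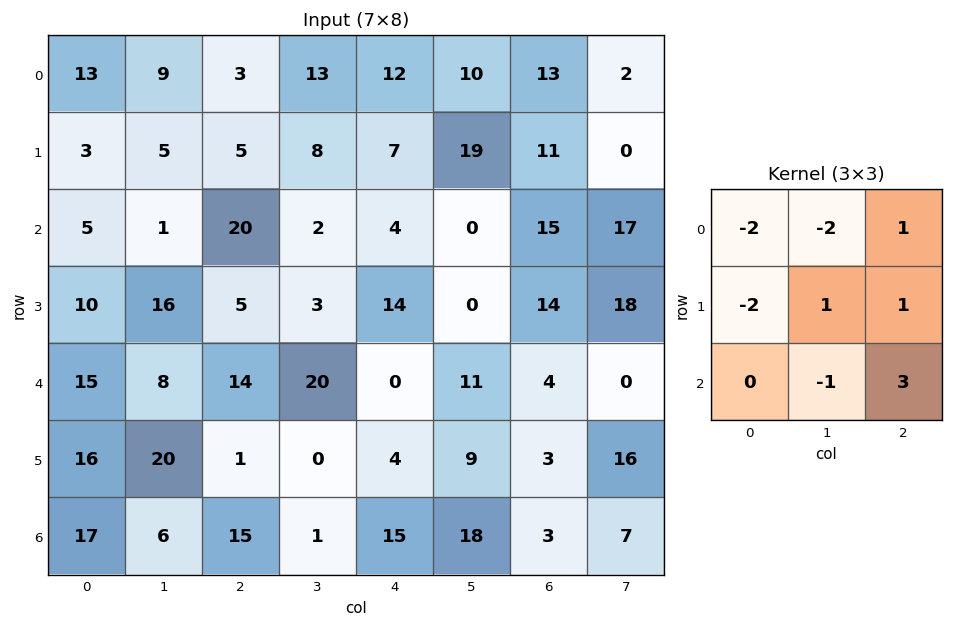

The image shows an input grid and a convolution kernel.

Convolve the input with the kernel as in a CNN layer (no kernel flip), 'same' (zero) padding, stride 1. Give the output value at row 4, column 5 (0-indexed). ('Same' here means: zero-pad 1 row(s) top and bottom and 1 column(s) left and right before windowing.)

The receptive field on the zero-padded input at this output position is [14 0 14 / 0 11 4 / 4 9 3]. Elementwise product with the kernel and sum: 14·-2 + 0·-2 + 14·1 + 0·-2 + 11·1 + 4·1 + 9·-1 + 3·3.

1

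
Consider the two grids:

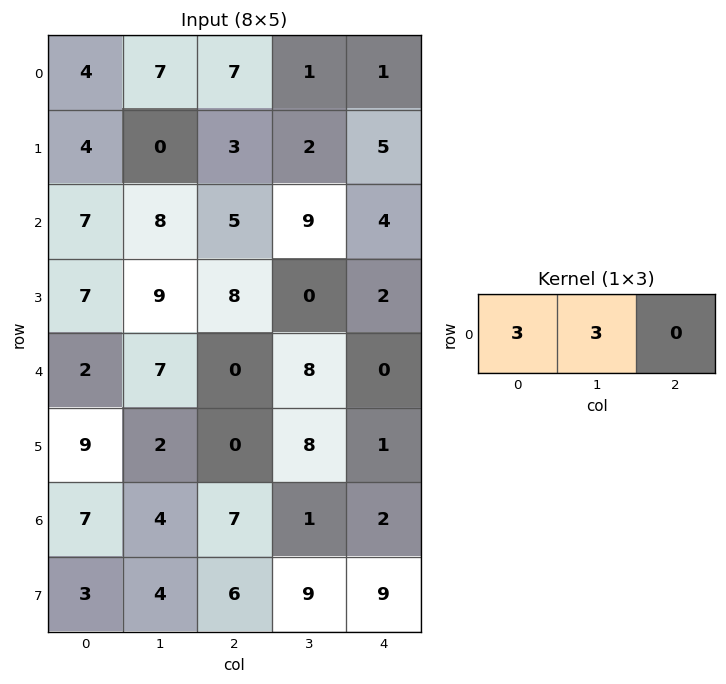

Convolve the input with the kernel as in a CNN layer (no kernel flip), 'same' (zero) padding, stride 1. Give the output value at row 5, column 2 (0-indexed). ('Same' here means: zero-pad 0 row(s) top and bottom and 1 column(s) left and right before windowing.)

6

The receptive field on the zero-padded input at this output position is [2 0 8]. Elementwise product with the kernel and sum: 2·3 + 0·3.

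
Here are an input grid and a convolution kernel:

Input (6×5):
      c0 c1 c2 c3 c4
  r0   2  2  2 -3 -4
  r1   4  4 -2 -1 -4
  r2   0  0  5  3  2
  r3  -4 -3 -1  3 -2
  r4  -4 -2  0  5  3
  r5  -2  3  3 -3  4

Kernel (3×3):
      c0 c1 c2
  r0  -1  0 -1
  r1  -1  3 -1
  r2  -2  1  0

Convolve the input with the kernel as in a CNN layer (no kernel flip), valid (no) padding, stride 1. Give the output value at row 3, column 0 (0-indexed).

The receptive field on the input at this output position is [-4 -3 -1 / -4 -2 0 / -2 3 3]. Elementwise product with the kernel and sum: -4·-1 + -1·-1 + -4·-1 + -2·3 + 0·-1 + -2·-2 + 3·1.

10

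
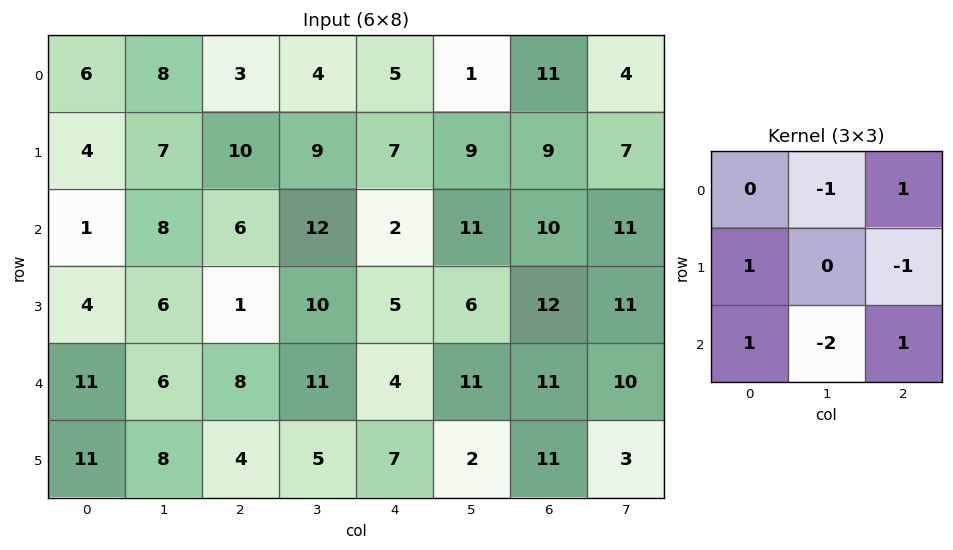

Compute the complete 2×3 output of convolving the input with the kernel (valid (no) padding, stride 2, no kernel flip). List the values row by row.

Output[0,0]: The receptive field on the input at this output position is [6 8 3 / 4 7 10 / 1 8 6]. Elementwise product with the kernel and sum: 8·-1 + 3·1 + 4·1 + 10·-1 + 1·1 + 8·-2 + 6·1.
Output[0,1]: The receptive field on the input at this output position is [3 4 5 / 10 9 7 / 6 12 2]. Elementwise product with the kernel and sum: 4·-1 + 5·1 + 10·1 + 7·-1 + 6·1 + 12·-2 + 2·1.

-20 -12 -2
8 -24 -15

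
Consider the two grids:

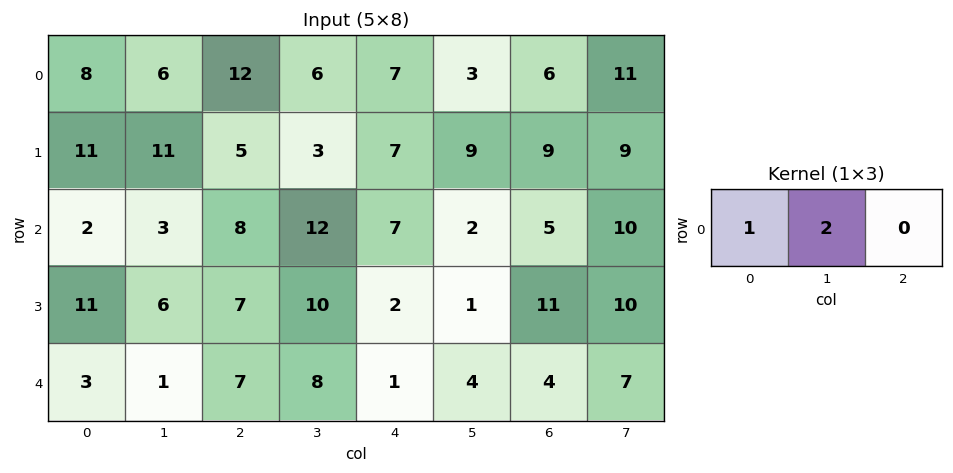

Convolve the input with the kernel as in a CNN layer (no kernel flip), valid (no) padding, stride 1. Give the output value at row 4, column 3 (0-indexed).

10

The receptive field on the input at this output position is [8 1 4]. Elementwise product with the kernel and sum: 8·1 + 1·2.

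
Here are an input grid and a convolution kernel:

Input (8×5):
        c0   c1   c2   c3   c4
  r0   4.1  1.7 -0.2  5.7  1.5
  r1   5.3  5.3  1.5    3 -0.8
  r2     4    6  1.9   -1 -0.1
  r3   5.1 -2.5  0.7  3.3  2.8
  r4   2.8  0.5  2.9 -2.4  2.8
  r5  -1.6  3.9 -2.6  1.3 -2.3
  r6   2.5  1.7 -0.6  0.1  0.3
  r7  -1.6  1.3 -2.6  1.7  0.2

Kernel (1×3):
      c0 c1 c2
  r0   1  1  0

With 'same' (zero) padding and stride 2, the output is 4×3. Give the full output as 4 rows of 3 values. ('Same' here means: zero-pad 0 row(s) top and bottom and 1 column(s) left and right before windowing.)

Output[0,0]: The receptive field on the zero-padded input at this output position is [0 4.1 1.7]. Elementwise product with the kernel and sum: 0·1 + 4.1·1.

4.1 1.5 7.2
4 7.9 -1.1
2.8 3.4 0.4
2.5 1.1 0.4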